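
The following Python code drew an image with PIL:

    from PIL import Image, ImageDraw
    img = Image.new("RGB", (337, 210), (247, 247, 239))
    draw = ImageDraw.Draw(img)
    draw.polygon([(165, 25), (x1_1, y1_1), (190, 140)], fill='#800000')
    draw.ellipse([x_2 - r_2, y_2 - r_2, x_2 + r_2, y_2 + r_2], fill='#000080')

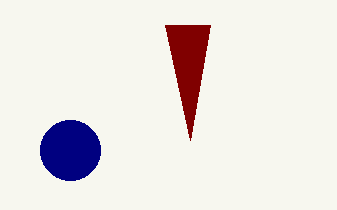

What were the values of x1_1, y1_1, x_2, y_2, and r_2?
x1_1 = 210, y1_1 = 25, x_2 = 70, y_2 = 150, r_2 = 30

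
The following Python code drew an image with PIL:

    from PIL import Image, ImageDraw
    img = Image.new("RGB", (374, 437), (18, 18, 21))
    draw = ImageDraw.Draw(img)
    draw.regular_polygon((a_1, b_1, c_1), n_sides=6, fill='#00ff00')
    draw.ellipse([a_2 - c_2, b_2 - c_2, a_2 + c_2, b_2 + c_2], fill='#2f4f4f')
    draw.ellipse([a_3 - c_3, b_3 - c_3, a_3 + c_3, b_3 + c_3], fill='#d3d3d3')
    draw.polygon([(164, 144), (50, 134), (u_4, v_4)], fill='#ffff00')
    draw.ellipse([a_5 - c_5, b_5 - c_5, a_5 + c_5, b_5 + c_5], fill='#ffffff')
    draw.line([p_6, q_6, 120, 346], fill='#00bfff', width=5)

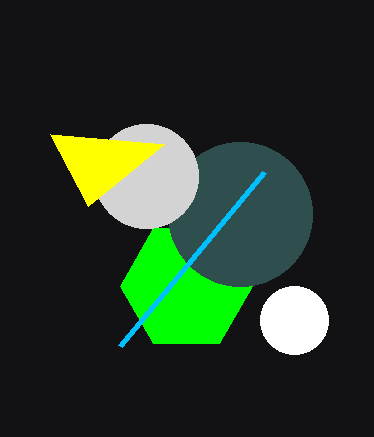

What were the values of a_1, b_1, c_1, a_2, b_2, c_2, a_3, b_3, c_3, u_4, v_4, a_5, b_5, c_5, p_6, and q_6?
a_1 = 186
b_1 = 286
c_1 = 66
a_2 = 240
b_2 = 214
c_2 = 72
a_3 = 146
b_3 = 176
c_3 = 52
u_4 = 88
v_4 = 206
a_5 = 294
b_5 = 320
c_5 = 34
p_6 = 264
q_6 = 172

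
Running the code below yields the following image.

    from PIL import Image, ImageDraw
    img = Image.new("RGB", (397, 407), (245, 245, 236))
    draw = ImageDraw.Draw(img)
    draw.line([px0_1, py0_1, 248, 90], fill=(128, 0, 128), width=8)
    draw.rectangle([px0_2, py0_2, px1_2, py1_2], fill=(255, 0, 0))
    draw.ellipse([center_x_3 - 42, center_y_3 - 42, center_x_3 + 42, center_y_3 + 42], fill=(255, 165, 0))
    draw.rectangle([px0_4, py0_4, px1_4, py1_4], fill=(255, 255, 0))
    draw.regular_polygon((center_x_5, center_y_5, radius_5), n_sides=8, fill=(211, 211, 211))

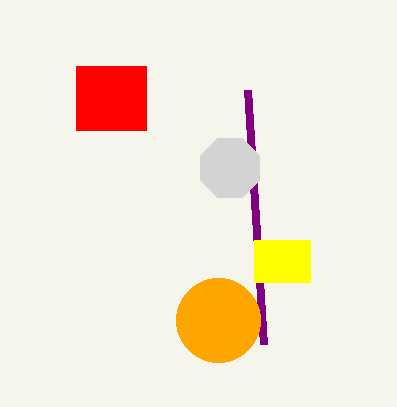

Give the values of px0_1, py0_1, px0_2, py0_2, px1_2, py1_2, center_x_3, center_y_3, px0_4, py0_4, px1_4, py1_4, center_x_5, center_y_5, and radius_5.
px0_1 = 264
py0_1 = 344
px0_2 = 76
py0_2 = 66
px1_2 = 146
py1_2 = 130
center_x_3 = 218
center_y_3 = 320
px0_4 = 254
py0_4 = 240
px1_4 = 310
py1_4 = 282
center_x_5 = 230
center_y_5 = 168
radius_5 = 32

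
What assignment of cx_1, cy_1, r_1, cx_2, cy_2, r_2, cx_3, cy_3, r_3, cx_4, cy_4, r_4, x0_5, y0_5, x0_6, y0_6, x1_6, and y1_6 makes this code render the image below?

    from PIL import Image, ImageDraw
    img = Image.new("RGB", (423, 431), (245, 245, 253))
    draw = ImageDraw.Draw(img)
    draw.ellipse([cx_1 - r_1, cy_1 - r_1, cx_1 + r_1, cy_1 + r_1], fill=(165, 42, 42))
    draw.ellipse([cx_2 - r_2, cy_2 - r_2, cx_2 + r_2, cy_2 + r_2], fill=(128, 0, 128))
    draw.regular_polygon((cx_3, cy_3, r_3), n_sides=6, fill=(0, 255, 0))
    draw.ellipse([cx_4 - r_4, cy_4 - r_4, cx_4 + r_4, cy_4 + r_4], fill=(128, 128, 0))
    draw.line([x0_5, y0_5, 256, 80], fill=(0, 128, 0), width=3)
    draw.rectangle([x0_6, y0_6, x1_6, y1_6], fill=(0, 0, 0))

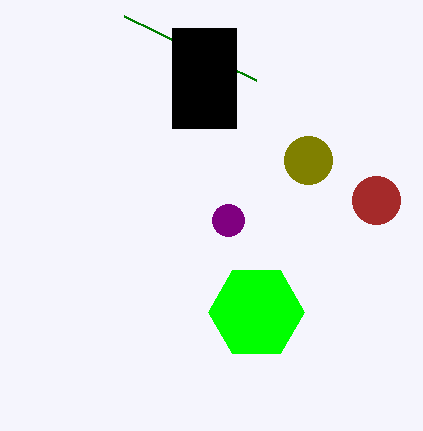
cx_1 = 376; cy_1 = 200; r_1 = 24; cx_2 = 228; cy_2 = 220; r_2 = 16; cx_3 = 256; cy_3 = 312; r_3 = 48; cx_4 = 308; cy_4 = 160; r_4 = 24; x0_5 = 124; y0_5 = 16; x0_6 = 172; y0_6 = 28; x1_6 = 236; y1_6 = 128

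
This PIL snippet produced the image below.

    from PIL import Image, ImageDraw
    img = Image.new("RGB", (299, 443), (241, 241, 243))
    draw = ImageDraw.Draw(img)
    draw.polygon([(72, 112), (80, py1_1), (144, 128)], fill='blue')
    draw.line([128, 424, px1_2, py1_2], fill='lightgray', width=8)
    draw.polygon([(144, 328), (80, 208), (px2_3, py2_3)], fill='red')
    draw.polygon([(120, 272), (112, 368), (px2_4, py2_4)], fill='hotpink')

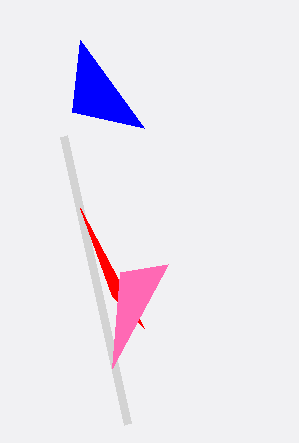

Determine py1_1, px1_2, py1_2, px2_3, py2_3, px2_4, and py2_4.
py1_1 = 40, px1_2 = 64, py1_2 = 136, px2_3 = 112, py2_3 = 296, px2_4 = 168, py2_4 = 264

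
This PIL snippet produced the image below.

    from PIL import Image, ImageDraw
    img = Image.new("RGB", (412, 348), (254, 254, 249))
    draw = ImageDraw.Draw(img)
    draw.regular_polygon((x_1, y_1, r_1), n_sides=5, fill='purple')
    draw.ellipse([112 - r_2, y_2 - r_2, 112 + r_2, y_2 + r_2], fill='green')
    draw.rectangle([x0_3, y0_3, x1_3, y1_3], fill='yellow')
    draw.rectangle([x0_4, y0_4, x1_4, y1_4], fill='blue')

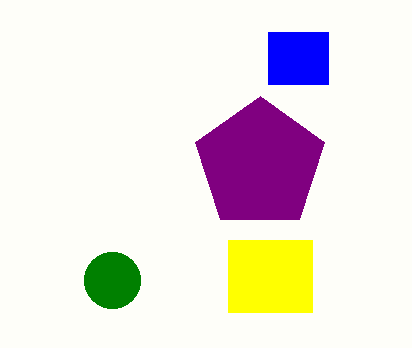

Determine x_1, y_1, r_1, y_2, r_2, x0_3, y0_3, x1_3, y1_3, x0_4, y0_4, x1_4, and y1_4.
x_1 = 260; y_1 = 164; r_1 = 68; y_2 = 280; r_2 = 28; x0_3 = 228; y0_3 = 240; x1_3 = 312; y1_3 = 312; x0_4 = 268; y0_4 = 32; x1_4 = 328; y1_4 = 84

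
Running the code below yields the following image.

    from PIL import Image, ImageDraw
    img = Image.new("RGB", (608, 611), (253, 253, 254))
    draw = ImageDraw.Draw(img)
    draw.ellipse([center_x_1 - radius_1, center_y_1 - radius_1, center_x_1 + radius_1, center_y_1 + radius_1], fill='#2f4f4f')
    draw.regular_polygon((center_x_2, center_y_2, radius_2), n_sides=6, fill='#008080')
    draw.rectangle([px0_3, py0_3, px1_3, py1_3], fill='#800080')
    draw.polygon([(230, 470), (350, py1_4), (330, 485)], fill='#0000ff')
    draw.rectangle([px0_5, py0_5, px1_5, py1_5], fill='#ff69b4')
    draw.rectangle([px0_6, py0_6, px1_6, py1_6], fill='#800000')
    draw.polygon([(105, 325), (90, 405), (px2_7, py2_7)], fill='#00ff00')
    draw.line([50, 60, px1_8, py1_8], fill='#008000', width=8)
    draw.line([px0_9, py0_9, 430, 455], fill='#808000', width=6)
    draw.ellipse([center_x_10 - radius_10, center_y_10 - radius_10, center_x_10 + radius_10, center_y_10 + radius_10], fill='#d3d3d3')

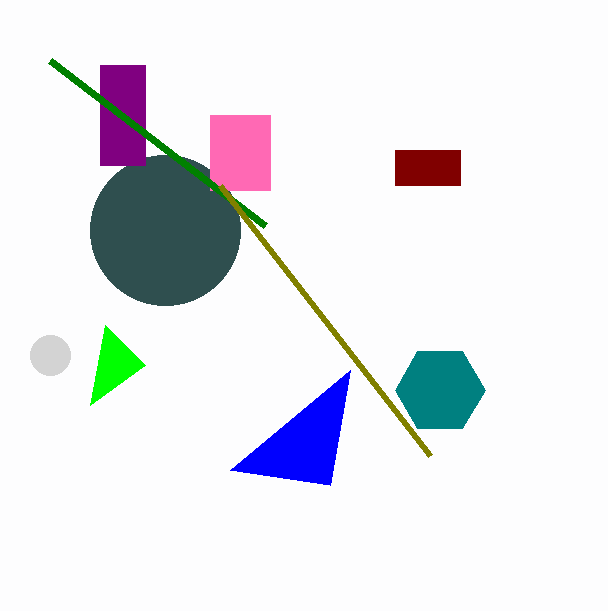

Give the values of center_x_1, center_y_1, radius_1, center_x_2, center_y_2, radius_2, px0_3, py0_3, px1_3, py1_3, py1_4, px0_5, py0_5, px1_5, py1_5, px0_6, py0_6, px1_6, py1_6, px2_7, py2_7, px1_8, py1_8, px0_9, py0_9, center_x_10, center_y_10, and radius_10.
center_x_1 = 165, center_y_1 = 230, radius_1 = 75, center_x_2 = 440, center_y_2 = 390, radius_2 = 45, px0_3 = 100, py0_3 = 65, px1_3 = 145, py1_3 = 165, py1_4 = 370, px0_5 = 210, py0_5 = 115, px1_5 = 270, py1_5 = 190, px0_6 = 395, py0_6 = 150, px1_6 = 460, py1_6 = 185, px2_7 = 145, py2_7 = 365, px1_8 = 265, py1_8 = 225, px0_9 = 220, py0_9 = 185, center_x_10 = 50, center_y_10 = 355, radius_10 = 20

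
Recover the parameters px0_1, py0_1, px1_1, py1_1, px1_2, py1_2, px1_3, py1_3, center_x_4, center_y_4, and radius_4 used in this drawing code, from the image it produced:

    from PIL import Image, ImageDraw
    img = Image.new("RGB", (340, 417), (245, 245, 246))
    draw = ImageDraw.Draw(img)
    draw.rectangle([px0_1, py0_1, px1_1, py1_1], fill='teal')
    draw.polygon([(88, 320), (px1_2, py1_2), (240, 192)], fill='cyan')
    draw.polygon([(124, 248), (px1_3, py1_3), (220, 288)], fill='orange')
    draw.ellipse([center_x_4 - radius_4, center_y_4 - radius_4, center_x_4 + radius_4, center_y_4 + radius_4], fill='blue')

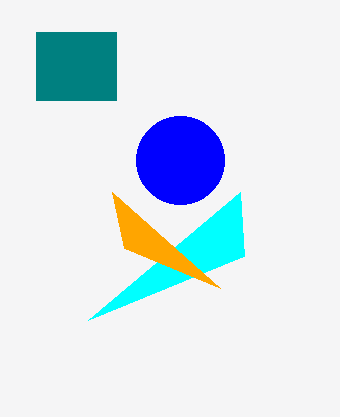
px0_1 = 36; py0_1 = 32; px1_1 = 116; py1_1 = 100; px1_2 = 244; py1_2 = 256; px1_3 = 112; py1_3 = 192; center_x_4 = 180; center_y_4 = 160; radius_4 = 44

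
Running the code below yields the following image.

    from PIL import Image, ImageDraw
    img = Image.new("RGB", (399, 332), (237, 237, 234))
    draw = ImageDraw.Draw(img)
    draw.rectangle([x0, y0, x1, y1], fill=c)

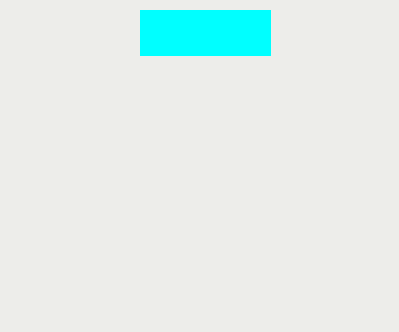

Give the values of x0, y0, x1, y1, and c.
x0 = 140; y0 = 10; x1 = 270; y1 = 55; c = 'cyan'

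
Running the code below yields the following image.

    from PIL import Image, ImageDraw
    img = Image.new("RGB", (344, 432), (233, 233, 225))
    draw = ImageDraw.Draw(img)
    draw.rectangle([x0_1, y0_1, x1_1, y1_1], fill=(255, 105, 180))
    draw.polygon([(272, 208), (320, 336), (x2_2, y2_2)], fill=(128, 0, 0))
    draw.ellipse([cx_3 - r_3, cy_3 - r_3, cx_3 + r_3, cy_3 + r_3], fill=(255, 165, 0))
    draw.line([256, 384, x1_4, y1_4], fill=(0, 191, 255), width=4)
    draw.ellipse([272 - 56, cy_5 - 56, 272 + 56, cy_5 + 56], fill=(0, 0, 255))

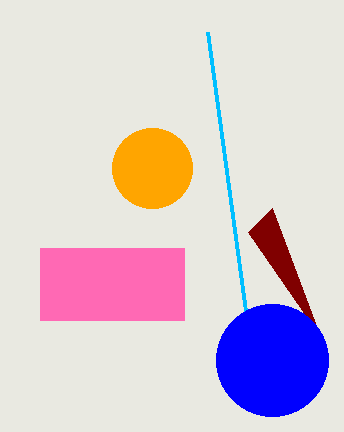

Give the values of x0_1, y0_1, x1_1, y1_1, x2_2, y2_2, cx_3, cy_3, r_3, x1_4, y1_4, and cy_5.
x0_1 = 40, y0_1 = 248, x1_1 = 184, y1_1 = 320, x2_2 = 248, y2_2 = 232, cx_3 = 152, cy_3 = 168, r_3 = 40, x1_4 = 208, y1_4 = 32, cy_5 = 360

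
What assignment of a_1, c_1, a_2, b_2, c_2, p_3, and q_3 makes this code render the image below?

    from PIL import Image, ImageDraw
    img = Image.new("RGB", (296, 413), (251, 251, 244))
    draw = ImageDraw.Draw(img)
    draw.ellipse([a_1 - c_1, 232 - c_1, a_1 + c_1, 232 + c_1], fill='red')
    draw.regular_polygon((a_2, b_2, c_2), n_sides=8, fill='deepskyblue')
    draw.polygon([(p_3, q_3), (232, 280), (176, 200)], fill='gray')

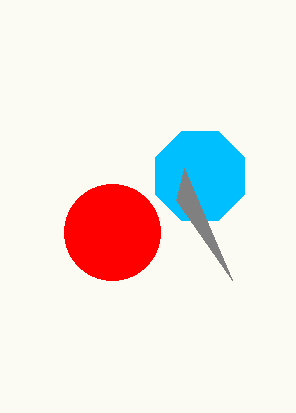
a_1 = 112, c_1 = 48, a_2 = 200, b_2 = 176, c_2 = 48, p_3 = 184, q_3 = 168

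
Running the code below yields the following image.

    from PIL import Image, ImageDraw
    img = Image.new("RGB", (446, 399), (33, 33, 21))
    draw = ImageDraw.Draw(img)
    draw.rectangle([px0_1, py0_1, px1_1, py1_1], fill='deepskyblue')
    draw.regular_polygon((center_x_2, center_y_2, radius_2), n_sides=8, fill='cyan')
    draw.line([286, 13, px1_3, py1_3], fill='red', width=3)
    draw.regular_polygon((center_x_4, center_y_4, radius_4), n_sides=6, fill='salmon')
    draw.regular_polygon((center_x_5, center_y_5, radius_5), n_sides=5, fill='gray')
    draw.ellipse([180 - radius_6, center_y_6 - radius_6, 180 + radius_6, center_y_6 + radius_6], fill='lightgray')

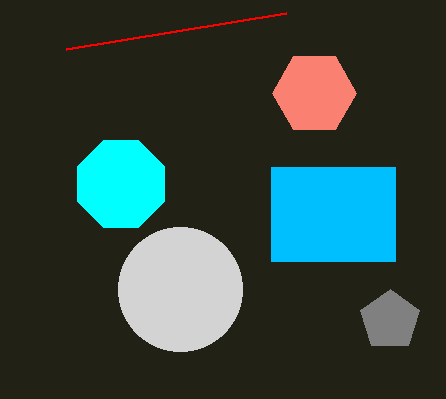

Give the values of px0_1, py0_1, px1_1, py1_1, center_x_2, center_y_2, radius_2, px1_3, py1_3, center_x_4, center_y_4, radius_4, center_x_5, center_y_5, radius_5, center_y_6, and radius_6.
px0_1 = 271; py0_1 = 167; px1_1 = 395; py1_1 = 261; center_x_2 = 121; center_y_2 = 184; radius_2 = 47; px1_3 = 66; py1_3 = 49; center_x_4 = 314; center_y_4 = 93; radius_4 = 42; center_x_5 = 390; center_y_5 = 320; radius_5 = 31; center_y_6 = 289; radius_6 = 62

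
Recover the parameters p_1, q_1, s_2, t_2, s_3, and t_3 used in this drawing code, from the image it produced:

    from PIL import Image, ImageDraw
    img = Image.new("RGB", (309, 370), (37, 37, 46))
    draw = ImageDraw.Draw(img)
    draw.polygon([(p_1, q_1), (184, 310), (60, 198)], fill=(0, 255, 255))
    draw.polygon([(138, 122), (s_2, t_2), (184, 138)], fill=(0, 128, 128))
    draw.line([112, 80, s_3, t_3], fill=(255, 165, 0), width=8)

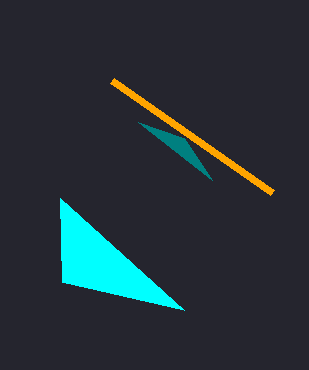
p_1 = 62
q_1 = 282
s_2 = 212
t_2 = 180
s_3 = 272
t_3 = 192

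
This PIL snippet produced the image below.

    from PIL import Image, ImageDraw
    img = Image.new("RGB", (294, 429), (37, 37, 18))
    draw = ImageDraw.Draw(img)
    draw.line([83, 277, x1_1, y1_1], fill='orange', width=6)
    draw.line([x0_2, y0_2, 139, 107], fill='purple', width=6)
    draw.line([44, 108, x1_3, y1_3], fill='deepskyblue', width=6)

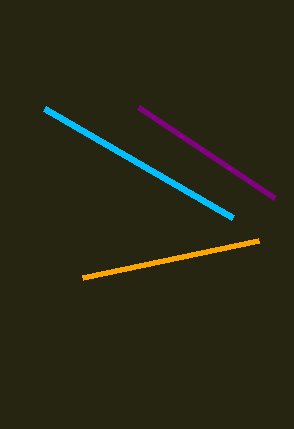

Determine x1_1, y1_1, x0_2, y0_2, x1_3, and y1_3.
x1_1 = 259, y1_1 = 240, x0_2 = 275, y0_2 = 198, x1_3 = 232, y1_3 = 217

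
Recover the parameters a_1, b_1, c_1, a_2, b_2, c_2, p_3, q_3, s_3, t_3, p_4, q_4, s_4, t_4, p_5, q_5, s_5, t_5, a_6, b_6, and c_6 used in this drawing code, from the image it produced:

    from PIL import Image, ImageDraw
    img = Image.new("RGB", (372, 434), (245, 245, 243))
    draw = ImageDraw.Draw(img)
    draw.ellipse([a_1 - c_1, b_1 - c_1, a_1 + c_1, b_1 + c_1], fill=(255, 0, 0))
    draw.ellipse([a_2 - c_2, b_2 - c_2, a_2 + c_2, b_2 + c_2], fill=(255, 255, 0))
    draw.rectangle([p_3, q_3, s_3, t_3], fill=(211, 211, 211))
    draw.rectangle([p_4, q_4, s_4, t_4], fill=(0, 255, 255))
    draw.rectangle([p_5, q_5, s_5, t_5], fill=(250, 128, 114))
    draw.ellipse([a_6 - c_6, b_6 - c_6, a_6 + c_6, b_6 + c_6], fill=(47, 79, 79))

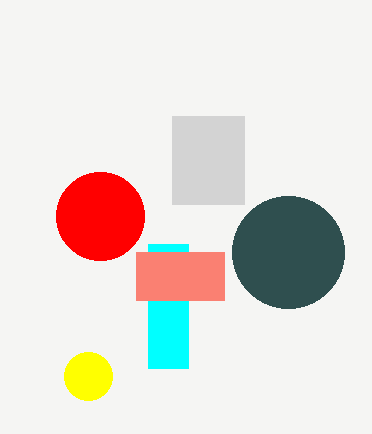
a_1 = 100
b_1 = 216
c_1 = 44
a_2 = 88
b_2 = 376
c_2 = 24
p_3 = 172
q_3 = 116
s_3 = 244
t_3 = 204
p_4 = 148
q_4 = 244
s_4 = 188
t_4 = 368
p_5 = 136
q_5 = 252
s_5 = 224
t_5 = 300
a_6 = 288
b_6 = 252
c_6 = 56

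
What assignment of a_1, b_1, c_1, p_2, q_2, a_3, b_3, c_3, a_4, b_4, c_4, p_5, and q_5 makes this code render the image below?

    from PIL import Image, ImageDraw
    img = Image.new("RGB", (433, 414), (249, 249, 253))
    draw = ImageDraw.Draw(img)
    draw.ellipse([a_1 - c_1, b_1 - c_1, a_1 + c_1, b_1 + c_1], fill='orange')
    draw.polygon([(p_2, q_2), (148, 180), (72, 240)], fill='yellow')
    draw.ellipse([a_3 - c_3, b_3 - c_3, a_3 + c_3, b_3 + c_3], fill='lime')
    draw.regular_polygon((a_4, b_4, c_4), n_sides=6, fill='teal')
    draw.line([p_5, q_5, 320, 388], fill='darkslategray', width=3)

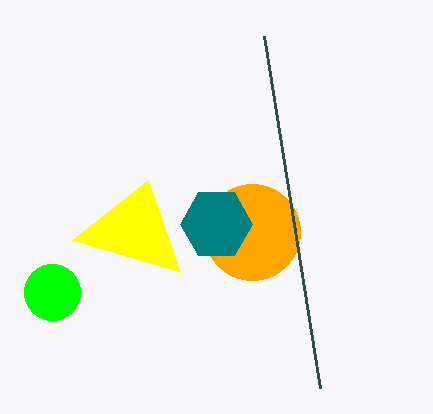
a_1 = 252, b_1 = 232, c_1 = 48, p_2 = 180, q_2 = 272, a_3 = 52, b_3 = 292, c_3 = 28, a_4 = 216, b_4 = 224, c_4 = 36, p_5 = 264, q_5 = 36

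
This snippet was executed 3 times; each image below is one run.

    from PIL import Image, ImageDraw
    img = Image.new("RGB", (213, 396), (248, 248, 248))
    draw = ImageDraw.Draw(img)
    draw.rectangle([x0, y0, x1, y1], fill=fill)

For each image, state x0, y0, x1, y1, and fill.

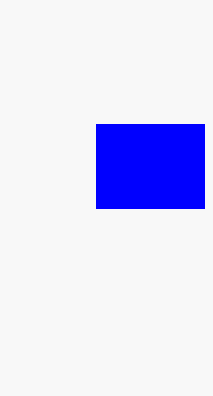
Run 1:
x0 = 96; y0 = 124; x1 = 204; y1 = 208; fill = 'blue'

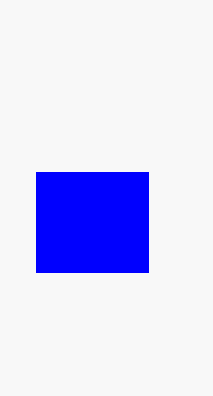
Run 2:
x0 = 36; y0 = 172; x1 = 148; y1 = 272; fill = 'blue'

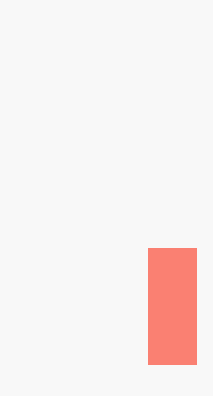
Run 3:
x0 = 148, y0 = 248, x1 = 196, y1 = 364, fill = 'salmon'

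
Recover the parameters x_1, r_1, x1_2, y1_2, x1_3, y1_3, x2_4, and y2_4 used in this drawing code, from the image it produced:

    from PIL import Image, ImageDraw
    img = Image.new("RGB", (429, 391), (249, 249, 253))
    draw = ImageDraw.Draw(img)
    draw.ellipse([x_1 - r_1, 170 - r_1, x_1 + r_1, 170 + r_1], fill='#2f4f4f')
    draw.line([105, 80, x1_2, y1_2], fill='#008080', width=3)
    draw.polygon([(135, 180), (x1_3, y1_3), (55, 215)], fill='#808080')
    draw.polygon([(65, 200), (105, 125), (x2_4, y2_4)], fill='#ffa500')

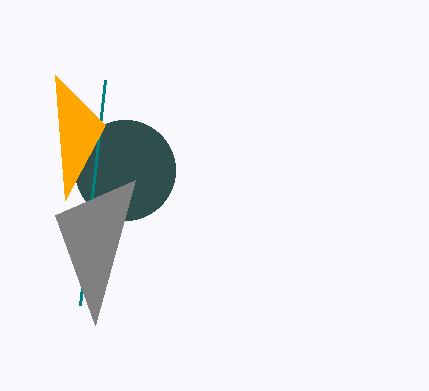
x_1 = 125, r_1 = 50, x1_2 = 80, y1_2 = 305, x1_3 = 95, y1_3 = 325, x2_4 = 55, y2_4 = 75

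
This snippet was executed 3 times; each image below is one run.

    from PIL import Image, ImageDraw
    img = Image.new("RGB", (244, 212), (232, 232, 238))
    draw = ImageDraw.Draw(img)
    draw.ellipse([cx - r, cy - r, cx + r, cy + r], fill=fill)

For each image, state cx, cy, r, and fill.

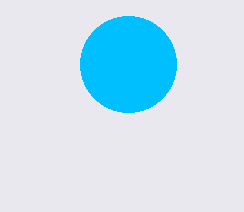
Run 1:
cx = 128
cy = 64
r = 48
fill = 'deepskyblue'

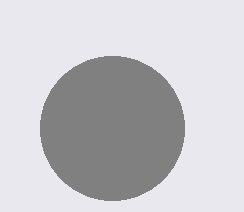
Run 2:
cx = 112
cy = 128
r = 72
fill = 'gray'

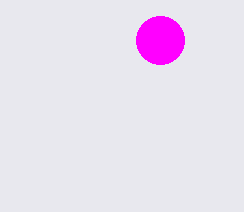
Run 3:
cx = 160; cy = 40; r = 24; fill = 'magenta'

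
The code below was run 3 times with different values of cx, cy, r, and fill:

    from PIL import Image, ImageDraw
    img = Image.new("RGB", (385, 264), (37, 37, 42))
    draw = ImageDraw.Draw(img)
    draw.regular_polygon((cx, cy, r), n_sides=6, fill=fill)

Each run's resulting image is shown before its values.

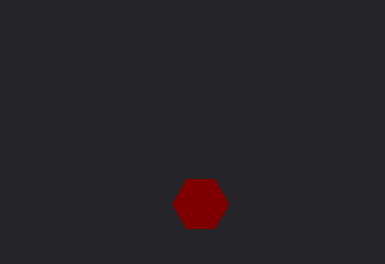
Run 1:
cx = 200
cy = 204
r = 28
fill = 'maroon'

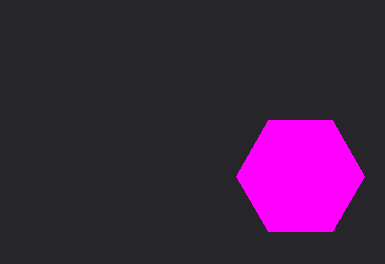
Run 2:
cx = 300, cy = 176, r = 64, fill = 'magenta'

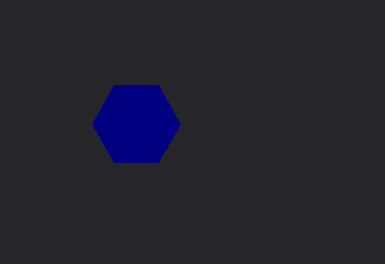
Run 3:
cx = 136, cy = 124, r = 44, fill = 'navy'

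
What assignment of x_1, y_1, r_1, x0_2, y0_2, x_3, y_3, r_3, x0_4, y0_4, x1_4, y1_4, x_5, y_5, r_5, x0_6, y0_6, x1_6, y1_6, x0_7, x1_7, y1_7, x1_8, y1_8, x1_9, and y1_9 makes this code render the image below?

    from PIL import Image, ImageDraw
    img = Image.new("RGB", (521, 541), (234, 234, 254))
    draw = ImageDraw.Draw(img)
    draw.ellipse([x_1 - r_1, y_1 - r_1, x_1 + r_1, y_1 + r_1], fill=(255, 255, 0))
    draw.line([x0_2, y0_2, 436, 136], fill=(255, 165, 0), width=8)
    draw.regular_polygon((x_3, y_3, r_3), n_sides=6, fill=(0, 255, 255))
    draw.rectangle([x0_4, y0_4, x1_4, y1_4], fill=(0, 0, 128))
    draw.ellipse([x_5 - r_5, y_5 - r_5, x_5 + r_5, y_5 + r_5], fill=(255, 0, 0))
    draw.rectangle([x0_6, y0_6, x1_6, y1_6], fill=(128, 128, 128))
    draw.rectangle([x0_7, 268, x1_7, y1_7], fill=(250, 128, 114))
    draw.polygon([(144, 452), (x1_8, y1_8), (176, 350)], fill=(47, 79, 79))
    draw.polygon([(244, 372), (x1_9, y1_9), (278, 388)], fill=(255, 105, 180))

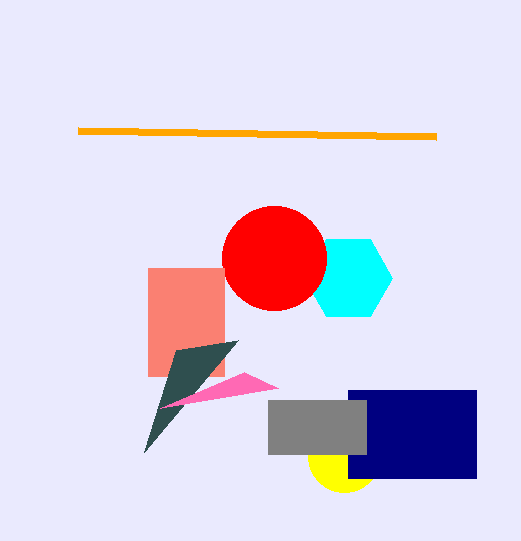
x_1 = 344, y_1 = 456, r_1 = 36, x0_2 = 78, y0_2 = 130, x_3 = 348, y_3 = 278, r_3 = 44, x0_4 = 348, y0_4 = 390, x1_4 = 476, y1_4 = 478, x_5 = 274, y_5 = 258, r_5 = 52, x0_6 = 268, y0_6 = 400, x1_6 = 366, y1_6 = 454, x0_7 = 148, x1_7 = 224, y1_7 = 376, x1_8 = 238, y1_8 = 340, x1_9 = 160, y1_9 = 408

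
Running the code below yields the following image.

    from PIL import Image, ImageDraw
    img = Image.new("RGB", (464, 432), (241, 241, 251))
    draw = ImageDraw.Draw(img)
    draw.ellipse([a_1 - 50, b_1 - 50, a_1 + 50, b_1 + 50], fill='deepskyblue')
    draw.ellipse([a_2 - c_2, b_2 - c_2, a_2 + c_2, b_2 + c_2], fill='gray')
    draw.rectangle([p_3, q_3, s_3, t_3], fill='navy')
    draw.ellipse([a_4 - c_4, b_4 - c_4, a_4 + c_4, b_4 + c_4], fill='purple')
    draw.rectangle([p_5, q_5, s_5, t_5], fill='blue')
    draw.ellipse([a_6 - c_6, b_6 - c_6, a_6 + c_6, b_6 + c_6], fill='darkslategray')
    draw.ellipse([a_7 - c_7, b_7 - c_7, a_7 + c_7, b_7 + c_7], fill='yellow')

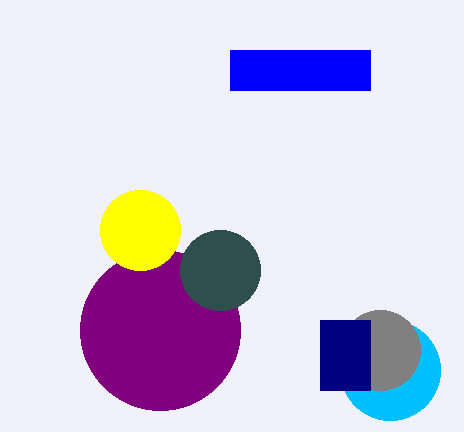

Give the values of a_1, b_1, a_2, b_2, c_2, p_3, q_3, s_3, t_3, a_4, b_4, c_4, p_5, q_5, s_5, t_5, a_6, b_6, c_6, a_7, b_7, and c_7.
a_1 = 390; b_1 = 370; a_2 = 380; b_2 = 350; c_2 = 40; p_3 = 320; q_3 = 320; s_3 = 370; t_3 = 390; a_4 = 160; b_4 = 330; c_4 = 80; p_5 = 230; q_5 = 50; s_5 = 370; t_5 = 90; a_6 = 220; b_6 = 270; c_6 = 40; a_7 = 140; b_7 = 230; c_7 = 40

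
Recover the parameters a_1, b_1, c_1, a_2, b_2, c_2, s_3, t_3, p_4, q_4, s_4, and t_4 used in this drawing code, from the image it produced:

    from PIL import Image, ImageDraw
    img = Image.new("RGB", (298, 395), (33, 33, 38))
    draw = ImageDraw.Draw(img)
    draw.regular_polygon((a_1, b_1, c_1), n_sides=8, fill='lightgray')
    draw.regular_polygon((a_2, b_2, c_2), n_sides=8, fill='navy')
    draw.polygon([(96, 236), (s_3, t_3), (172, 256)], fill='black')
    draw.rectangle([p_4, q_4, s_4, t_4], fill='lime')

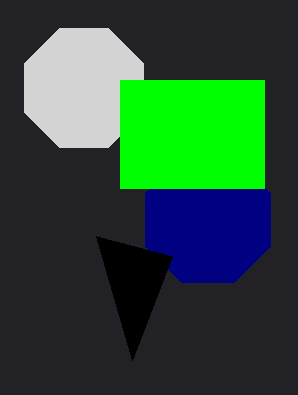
a_1 = 84, b_1 = 88, c_1 = 64, a_2 = 208, b_2 = 220, c_2 = 68, s_3 = 132, t_3 = 360, p_4 = 120, q_4 = 80, s_4 = 264, t_4 = 188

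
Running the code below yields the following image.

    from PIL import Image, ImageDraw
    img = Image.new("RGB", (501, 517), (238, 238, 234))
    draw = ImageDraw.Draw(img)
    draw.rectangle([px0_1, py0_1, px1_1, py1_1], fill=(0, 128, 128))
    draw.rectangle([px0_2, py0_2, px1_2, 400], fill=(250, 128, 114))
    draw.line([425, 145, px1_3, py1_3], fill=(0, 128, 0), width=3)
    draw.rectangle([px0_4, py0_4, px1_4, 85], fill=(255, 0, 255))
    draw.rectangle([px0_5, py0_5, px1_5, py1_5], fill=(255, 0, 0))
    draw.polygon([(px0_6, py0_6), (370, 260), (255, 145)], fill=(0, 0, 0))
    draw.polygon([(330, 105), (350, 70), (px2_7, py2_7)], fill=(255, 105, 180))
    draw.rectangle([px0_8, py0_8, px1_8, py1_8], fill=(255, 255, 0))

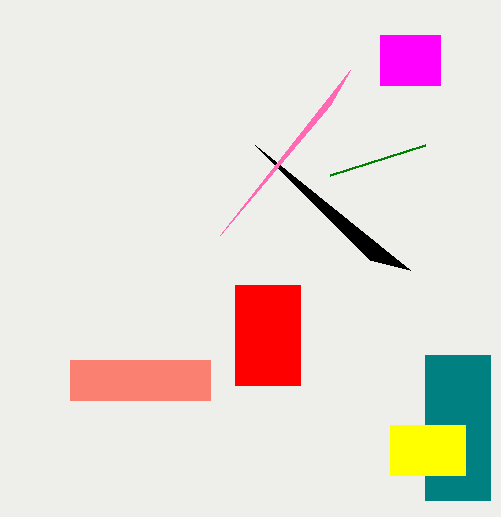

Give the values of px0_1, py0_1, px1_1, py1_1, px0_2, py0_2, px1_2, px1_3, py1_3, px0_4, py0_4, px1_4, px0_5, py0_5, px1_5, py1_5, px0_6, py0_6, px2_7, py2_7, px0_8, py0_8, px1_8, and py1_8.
px0_1 = 425, py0_1 = 355, px1_1 = 490, py1_1 = 500, px0_2 = 70, py0_2 = 360, px1_2 = 210, px1_3 = 330, py1_3 = 175, px0_4 = 380, py0_4 = 35, px1_4 = 440, px0_5 = 235, py0_5 = 285, px1_5 = 300, py1_5 = 385, px0_6 = 410, py0_6 = 270, px2_7 = 220, py2_7 = 235, px0_8 = 390, py0_8 = 425, px1_8 = 465, py1_8 = 475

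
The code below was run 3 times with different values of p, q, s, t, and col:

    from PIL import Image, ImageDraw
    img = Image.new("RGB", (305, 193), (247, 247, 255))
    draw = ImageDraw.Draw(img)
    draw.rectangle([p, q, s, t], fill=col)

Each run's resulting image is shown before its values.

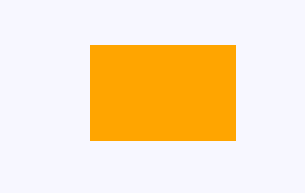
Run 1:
p = 90
q = 45
s = 235
t = 140
col = 'orange'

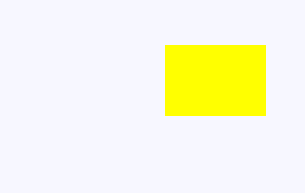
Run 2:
p = 165; q = 45; s = 265; t = 115; col = 'yellow'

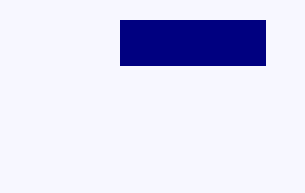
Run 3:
p = 120
q = 20
s = 265
t = 65
col = 'navy'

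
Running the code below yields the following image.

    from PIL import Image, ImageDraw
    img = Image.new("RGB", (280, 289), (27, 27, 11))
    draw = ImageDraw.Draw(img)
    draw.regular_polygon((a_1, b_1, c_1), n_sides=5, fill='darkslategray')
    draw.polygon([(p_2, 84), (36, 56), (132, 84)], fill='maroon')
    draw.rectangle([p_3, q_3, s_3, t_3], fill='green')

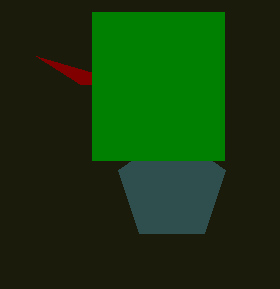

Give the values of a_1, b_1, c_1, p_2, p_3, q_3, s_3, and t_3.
a_1 = 172; b_1 = 188; c_1 = 56; p_2 = 80; p_3 = 92; q_3 = 12; s_3 = 224; t_3 = 160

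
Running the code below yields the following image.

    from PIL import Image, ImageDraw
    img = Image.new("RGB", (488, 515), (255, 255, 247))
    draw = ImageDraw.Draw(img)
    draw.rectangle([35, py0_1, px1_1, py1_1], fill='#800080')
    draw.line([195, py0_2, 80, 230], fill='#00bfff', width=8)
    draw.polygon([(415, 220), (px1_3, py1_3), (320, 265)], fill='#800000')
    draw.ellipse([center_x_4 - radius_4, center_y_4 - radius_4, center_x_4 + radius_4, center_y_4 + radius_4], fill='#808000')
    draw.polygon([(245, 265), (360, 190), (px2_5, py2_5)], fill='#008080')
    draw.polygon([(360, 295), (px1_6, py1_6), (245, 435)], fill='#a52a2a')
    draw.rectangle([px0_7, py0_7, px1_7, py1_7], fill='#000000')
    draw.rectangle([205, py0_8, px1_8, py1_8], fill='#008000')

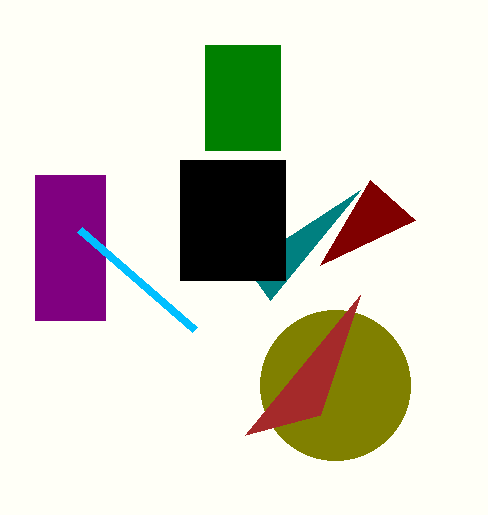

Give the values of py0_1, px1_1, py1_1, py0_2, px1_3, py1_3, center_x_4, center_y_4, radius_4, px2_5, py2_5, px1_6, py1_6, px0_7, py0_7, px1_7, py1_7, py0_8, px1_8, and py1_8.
py0_1 = 175; px1_1 = 105; py1_1 = 320; py0_2 = 330; px1_3 = 370; py1_3 = 180; center_x_4 = 335; center_y_4 = 385; radius_4 = 75; px2_5 = 270; py2_5 = 300; px1_6 = 320; py1_6 = 415; px0_7 = 180; py0_7 = 160; px1_7 = 285; py1_7 = 280; py0_8 = 45; px1_8 = 280; py1_8 = 150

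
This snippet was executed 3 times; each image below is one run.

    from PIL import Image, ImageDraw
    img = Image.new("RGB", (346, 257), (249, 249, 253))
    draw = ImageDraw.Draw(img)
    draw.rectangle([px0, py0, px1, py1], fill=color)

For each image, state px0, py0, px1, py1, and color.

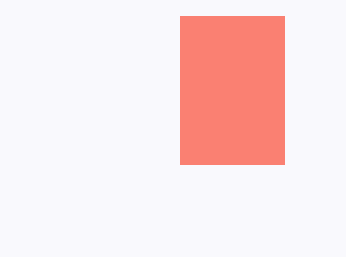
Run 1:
px0 = 180; py0 = 16; px1 = 284; py1 = 164; color = 'salmon'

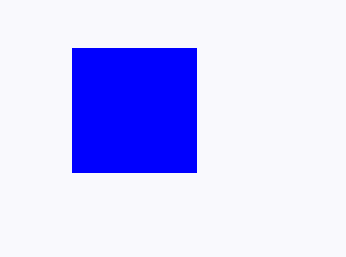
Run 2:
px0 = 72; py0 = 48; px1 = 196; py1 = 172; color = 'blue'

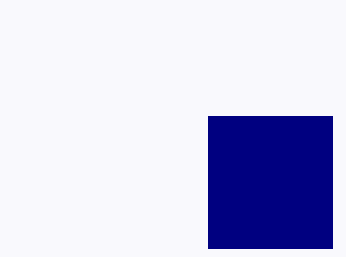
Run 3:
px0 = 208
py0 = 116
px1 = 332
py1 = 248
color = 'navy'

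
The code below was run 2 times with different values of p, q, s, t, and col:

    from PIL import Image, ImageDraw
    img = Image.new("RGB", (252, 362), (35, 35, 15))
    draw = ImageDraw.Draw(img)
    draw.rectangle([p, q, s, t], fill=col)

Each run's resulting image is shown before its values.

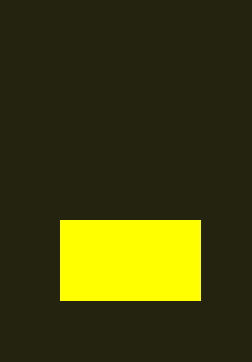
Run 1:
p = 60, q = 220, s = 200, t = 300, col = 'yellow'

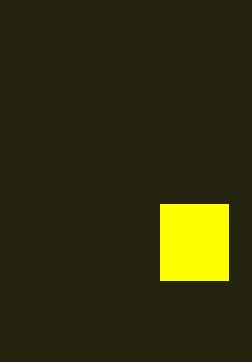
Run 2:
p = 160, q = 204, s = 228, t = 280, col = 'yellow'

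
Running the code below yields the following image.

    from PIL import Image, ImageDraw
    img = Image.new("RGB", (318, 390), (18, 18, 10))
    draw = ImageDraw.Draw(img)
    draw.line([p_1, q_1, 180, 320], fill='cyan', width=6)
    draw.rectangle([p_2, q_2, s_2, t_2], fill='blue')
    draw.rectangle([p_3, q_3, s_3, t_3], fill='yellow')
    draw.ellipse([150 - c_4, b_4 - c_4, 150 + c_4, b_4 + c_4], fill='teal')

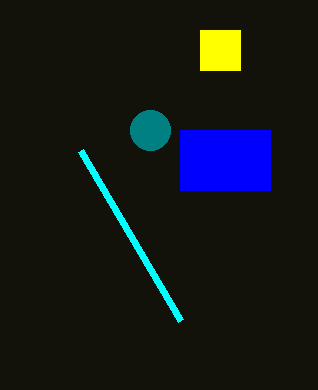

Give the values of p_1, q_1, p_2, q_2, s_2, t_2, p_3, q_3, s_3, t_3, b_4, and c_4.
p_1 = 80; q_1 = 150; p_2 = 180; q_2 = 130; s_2 = 270; t_2 = 190; p_3 = 200; q_3 = 30; s_3 = 240; t_3 = 70; b_4 = 130; c_4 = 20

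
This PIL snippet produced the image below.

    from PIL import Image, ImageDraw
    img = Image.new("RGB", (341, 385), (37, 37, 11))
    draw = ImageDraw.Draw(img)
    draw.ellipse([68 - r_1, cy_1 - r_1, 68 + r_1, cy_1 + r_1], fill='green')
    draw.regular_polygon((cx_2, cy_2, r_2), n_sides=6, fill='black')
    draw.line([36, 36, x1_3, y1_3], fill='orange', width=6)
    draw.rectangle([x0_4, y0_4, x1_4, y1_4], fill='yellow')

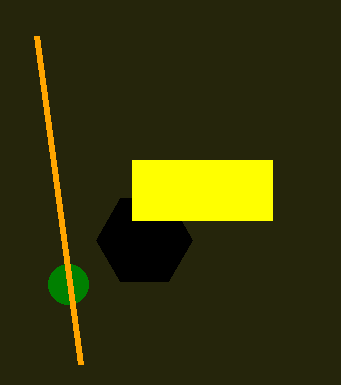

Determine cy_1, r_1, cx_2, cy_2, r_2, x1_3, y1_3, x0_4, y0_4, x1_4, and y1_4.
cy_1 = 284, r_1 = 20, cx_2 = 144, cy_2 = 240, r_2 = 48, x1_3 = 80, y1_3 = 364, x0_4 = 132, y0_4 = 160, x1_4 = 272, y1_4 = 220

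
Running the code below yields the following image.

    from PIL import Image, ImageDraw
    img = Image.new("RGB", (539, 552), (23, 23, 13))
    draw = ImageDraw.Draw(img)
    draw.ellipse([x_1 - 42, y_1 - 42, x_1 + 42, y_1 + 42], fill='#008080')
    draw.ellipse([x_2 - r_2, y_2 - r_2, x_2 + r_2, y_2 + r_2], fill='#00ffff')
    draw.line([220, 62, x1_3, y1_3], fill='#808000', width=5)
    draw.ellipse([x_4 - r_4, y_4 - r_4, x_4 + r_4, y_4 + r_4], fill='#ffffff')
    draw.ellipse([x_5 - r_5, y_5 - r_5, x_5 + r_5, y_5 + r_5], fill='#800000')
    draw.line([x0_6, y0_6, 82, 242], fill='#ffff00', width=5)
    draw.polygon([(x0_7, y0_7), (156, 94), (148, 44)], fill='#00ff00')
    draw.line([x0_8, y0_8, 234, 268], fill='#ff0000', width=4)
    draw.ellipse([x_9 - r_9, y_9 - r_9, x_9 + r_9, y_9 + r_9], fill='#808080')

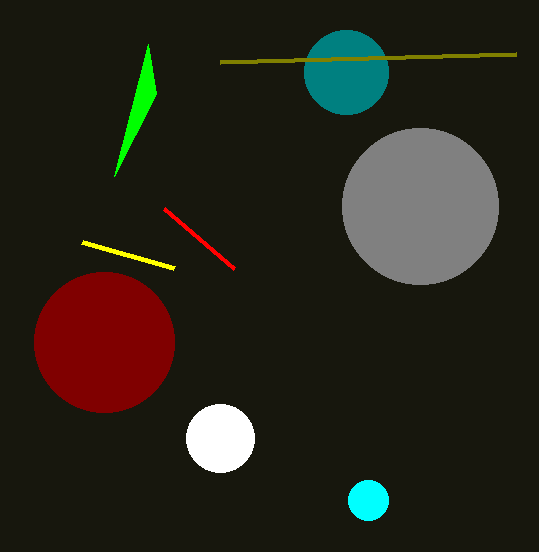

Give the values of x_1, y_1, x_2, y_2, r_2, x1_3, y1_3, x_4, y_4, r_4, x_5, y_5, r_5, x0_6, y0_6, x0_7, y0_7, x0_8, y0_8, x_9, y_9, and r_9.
x_1 = 346, y_1 = 72, x_2 = 368, y_2 = 500, r_2 = 20, x1_3 = 516, y1_3 = 54, x_4 = 220, y_4 = 438, r_4 = 34, x_5 = 104, y_5 = 342, r_5 = 70, x0_6 = 174, y0_6 = 268, x0_7 = 114, y0_7 = 176, x0_8 = 164, y0_8 = 208, x_9 = 420, y_9 = 206, r_9 = 78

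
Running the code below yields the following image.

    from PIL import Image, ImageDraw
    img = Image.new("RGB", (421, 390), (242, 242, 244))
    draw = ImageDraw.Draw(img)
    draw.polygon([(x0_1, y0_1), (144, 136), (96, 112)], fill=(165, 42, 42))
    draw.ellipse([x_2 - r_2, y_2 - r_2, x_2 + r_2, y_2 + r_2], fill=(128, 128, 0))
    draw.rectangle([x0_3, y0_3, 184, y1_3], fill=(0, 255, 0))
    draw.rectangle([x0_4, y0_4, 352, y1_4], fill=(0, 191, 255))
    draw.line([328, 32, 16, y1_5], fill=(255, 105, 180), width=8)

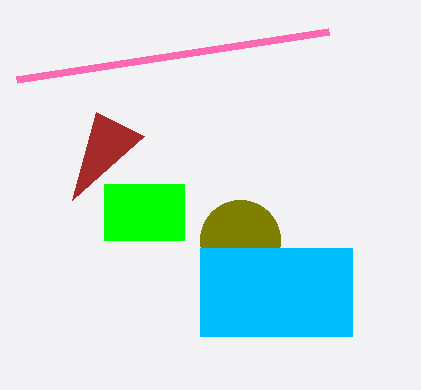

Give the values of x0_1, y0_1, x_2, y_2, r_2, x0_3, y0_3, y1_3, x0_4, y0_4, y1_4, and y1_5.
x0_1 = 72
y0_1 = 200
x_2 = 240
y_2 = 240
r_2 = 40
x0_3 = 104
y0_3 = 184
y1_3 = 240
x0_4 = 200
y0_4 = 248
y1_4 = 336
y1_5 = 80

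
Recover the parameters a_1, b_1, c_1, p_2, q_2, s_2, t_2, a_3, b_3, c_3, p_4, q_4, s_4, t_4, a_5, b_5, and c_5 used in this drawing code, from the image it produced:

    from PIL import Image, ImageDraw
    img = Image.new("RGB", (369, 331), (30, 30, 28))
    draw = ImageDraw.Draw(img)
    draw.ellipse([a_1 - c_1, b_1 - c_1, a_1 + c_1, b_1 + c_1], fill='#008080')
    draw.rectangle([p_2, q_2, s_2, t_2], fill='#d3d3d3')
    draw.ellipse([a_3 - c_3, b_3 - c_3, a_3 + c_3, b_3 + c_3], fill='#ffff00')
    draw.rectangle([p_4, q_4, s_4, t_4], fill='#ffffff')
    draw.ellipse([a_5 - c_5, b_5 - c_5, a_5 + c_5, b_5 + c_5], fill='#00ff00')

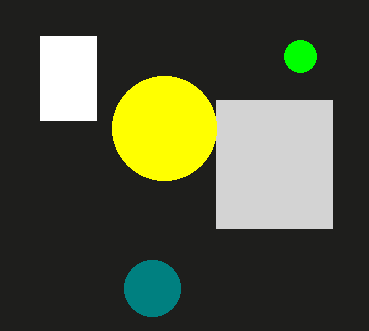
a_1 = 152
b_1 = 288
c_1 = 28
p_2 = 216
q_2 = 100
s_2 = 332
t_2 = 228
a_3 = 164
b_3 = 128
c_3 = 52
p_4 = 40
q_4 = 36
s_4 = 96
t_4 = 120
a_5 = 300
b_5 = 56
c_5 = 16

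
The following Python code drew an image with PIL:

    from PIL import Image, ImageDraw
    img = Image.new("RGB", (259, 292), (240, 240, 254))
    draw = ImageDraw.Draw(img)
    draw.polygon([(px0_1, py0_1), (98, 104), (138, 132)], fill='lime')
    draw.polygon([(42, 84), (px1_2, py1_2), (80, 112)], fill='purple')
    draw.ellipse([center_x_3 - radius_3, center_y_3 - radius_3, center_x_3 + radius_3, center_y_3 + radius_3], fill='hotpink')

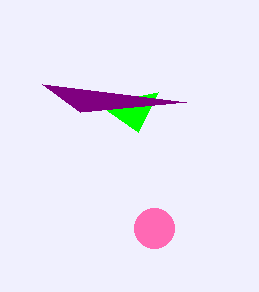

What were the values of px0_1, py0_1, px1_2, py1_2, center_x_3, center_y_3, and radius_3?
px0_1 = 158, py0_1 = 92, px1_2 = 186, py1_2 = 102, center_x_3 = 154, center_y_3 = 228, radius_3 = 20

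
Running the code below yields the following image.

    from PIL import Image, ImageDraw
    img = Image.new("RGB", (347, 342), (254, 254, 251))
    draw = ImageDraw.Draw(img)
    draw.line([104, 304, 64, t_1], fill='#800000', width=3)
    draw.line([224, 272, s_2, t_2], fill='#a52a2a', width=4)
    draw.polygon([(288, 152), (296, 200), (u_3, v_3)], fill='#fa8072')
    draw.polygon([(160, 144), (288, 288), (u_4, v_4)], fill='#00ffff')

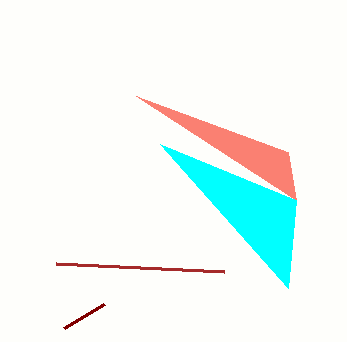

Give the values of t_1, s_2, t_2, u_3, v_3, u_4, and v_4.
t_1 = 328
s_2 = 56
t_2 = 264
u_3 = 136
v_3 = 96
u_4 = 296
v_4 = 200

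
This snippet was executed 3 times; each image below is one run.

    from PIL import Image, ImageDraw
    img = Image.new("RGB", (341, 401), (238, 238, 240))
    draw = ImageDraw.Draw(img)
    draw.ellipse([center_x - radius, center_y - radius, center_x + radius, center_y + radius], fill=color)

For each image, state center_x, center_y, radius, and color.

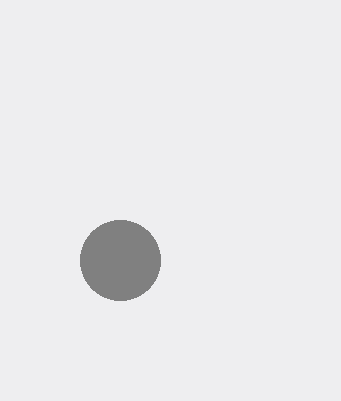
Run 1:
center_x = 120; center_y = 260; radius = 40; color = 'gray'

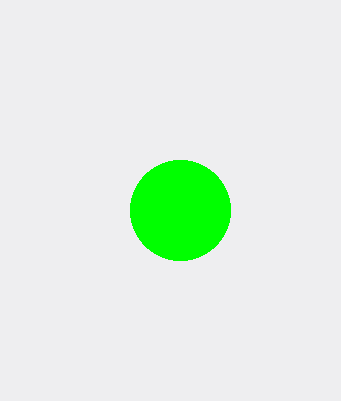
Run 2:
center_x = 180, center_y = 210, radius = 50, color = 'lime'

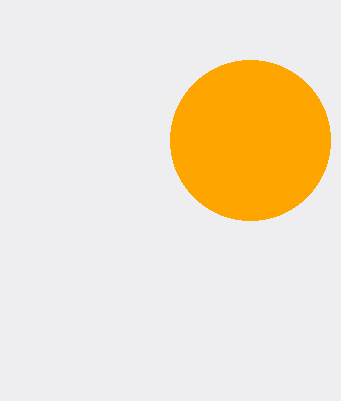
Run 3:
center_x = 250, center_y = 140, radius = 80, color = 'orange'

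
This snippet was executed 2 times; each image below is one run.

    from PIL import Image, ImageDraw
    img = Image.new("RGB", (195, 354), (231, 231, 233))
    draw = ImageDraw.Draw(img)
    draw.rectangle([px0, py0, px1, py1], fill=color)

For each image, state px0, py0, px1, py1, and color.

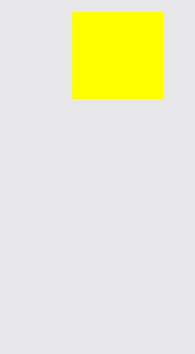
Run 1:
px0 = 72
py0 = 12
px1 = 162
py1 = 98
color = 'yellow'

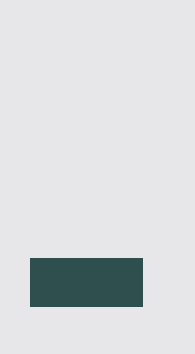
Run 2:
px0 = 30
py0 = 258
px1 = 142
py1 = 306
color = 'darkslategray'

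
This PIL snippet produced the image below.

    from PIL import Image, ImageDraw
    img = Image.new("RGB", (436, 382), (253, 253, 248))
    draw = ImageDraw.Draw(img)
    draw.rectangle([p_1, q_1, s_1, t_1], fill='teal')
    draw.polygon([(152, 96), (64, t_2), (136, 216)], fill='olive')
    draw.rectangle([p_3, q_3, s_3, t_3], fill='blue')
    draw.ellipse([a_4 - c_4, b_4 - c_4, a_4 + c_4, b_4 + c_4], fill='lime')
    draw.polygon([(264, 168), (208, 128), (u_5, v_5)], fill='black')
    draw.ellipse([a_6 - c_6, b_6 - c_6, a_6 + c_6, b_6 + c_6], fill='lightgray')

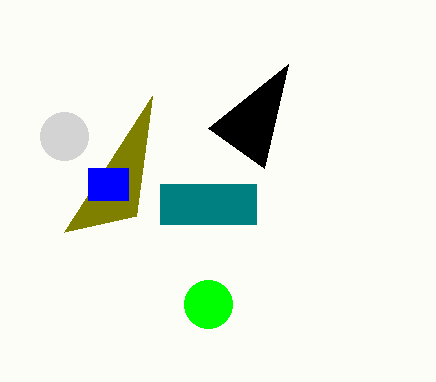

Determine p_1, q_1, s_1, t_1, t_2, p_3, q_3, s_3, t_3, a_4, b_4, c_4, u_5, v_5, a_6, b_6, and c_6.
p_1 = 160
q_1 = 184
s_1 = 256
t_1 = 224
t_2 = 232
p_3 = 88
q_3 = 168
s_3 = 128
t_3 = 200
a_4 = 208
b_4 = 304
c_4 = 24
u_5 = 288
v_5 = 64
a_6 = 64
b_6 = 136
c_6 = 24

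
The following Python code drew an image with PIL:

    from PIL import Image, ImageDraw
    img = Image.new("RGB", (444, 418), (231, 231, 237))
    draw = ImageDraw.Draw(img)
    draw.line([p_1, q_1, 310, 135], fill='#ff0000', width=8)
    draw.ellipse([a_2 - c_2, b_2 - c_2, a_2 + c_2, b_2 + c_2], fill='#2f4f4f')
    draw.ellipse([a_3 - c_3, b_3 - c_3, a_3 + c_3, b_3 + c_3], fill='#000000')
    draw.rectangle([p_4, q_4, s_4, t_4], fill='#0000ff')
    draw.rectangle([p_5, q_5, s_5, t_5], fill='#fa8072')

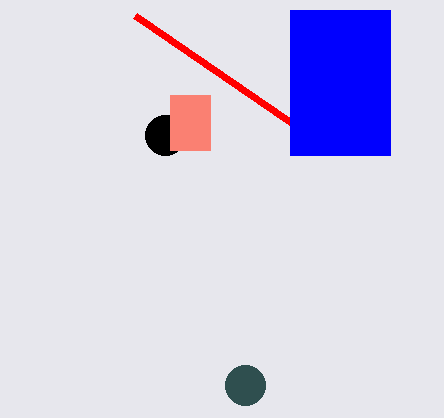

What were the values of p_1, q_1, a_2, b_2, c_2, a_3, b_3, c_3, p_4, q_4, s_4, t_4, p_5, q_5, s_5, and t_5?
p_1 = 135
q_1 = 15
a_2 = 245
b_2 = 385
c_2 = 20
a_3 = 165
b_3 = 135
c_3 = 20
p_4 = 290
q_4 = 10
s_4 = 390
t_4 = 155
p_5 = 170
q_5 = 95
s_5 = 210
t_5 = 150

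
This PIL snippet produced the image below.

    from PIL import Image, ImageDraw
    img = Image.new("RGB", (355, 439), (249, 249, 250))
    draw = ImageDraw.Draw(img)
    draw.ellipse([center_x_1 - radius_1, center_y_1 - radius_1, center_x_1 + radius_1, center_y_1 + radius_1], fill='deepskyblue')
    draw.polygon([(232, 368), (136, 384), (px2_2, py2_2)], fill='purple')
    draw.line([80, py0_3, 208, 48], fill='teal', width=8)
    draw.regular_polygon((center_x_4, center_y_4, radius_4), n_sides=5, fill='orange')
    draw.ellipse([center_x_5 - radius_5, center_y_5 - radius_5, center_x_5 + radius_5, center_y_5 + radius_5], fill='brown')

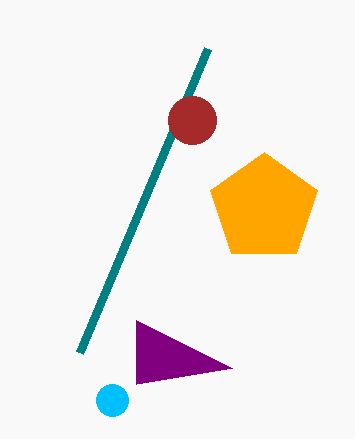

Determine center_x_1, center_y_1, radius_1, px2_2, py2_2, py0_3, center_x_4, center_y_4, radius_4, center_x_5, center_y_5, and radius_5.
center_x_1 = 112; center_y_1 = 400; radius_1 = 16; px2_2 = 136; py2_2 = 320; py0_3 = 352; center_x_4 = 264; center_y_4 = 208; radius_4 = 56; center_x_5 = 192; center_y_5 = 120; radius_5 = 24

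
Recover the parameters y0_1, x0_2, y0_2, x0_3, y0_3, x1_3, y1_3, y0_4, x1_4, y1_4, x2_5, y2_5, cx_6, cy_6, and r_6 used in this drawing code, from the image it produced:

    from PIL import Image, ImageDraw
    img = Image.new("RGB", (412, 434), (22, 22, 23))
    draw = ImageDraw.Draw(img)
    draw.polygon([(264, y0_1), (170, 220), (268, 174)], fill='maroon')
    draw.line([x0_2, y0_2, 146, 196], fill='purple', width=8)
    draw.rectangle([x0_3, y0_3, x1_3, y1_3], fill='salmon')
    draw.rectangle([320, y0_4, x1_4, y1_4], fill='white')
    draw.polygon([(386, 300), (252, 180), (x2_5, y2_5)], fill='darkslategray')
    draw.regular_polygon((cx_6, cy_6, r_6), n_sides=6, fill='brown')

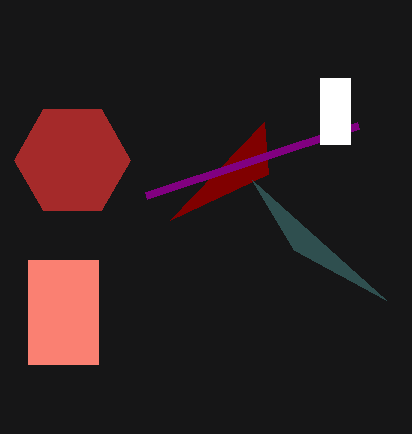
y0_1 = 122; x0_2 = 358; y0_2 = 126; x0_3 = 28; y0_3 = 260; x1_3 = 98; y1_3 = 364; y0_4 = 78; x1_4 = 350; y1_4 = 144; x2_5 = 294; y2_5 = 250; cx_6 = 72; cy_6 = 160; r_6 = 58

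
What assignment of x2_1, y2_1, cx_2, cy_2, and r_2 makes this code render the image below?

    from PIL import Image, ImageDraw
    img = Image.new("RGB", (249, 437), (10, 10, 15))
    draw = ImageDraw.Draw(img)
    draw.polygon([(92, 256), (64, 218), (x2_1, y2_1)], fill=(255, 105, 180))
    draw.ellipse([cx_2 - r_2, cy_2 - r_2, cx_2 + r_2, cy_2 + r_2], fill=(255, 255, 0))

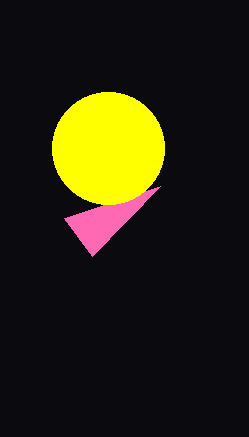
x2_1 = 160, y2_1 = 186, cx_2 = 108, cy_2 = 148, r_2 = 56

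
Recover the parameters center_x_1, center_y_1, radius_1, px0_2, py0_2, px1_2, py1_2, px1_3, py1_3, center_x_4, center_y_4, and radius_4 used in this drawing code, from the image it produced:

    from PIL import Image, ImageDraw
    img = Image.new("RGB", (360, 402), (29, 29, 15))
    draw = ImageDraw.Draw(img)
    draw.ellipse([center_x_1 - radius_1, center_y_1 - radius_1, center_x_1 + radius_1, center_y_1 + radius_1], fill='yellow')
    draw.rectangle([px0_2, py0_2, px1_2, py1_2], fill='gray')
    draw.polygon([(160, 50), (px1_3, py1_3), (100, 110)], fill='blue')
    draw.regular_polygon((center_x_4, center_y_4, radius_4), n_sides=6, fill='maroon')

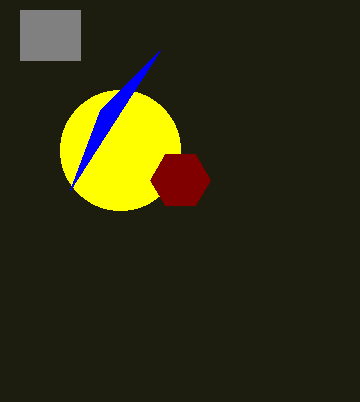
center_x_1 = 120, center_y_1 = 150, radius_1 = 60, px0_2 = 20, py0_2 = 10, px1_2 = 80, py1_2 = 60, px1_3 = 70, py1_3 = 190, center_x_4 = 180, center_y_4 = 180, radius_4 = 30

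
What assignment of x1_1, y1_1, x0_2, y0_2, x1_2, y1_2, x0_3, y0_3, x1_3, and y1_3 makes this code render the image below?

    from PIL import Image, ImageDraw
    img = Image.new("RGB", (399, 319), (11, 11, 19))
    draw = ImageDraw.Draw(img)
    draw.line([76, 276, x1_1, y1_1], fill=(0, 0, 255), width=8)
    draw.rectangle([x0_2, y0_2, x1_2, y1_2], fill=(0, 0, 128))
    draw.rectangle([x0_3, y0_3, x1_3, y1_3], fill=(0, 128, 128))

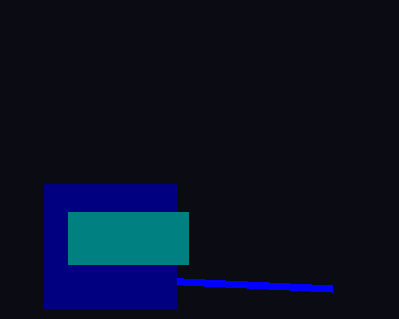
x1_1 = 332, y1_1 = 288, x0_2 = 44, y0_2 = 184, x1_2 = 176, y1_2 = 308, x0_3 = 68, y0_3 = 212, x1_3 = 188, y1_3 = 264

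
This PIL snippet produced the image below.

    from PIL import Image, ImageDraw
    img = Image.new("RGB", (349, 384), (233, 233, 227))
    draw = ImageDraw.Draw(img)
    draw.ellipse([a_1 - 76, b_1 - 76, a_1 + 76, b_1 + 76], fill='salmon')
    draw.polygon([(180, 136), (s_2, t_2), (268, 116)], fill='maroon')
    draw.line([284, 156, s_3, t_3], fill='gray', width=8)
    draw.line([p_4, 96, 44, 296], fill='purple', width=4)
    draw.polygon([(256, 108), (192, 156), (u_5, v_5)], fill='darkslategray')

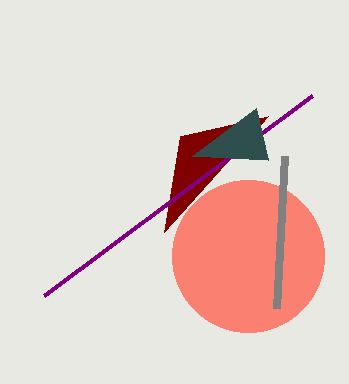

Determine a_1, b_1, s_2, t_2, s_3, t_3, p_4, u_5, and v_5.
a_1 = 248, b_1 = 256, s_2 = 164, t_2 = 232, s_3 = 276, t_3 = 308, p_4 = 312, u_5 = 268, v_5 = 160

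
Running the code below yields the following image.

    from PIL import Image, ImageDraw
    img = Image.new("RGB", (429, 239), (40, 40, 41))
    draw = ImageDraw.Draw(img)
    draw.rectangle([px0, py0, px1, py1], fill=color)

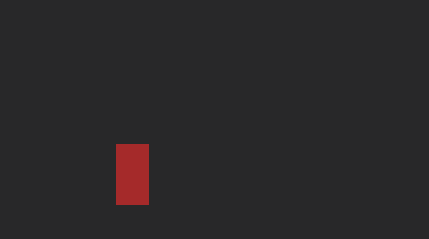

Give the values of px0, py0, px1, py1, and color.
px0 = 116
py0 = 144
px1 = 148
py1 = 204
color = 'brown'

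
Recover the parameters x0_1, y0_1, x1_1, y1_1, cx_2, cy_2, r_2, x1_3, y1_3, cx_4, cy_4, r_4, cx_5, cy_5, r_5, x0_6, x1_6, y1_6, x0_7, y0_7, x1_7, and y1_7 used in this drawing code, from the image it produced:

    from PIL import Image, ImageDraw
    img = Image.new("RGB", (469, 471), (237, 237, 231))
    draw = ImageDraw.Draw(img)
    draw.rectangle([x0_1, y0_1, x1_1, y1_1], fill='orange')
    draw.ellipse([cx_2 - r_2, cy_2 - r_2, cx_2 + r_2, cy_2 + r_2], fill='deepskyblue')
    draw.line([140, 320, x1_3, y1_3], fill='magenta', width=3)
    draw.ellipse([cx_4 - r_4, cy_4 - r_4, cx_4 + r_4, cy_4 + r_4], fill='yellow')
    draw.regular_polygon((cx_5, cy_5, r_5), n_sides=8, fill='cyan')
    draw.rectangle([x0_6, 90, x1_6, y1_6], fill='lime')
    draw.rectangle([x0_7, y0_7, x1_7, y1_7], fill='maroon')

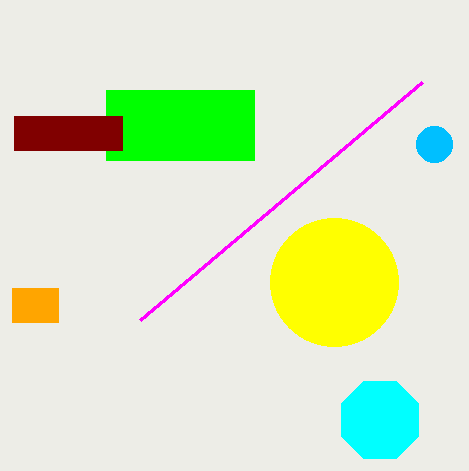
x0_1 = 12; y0_1 = 288; x1_1 = 58; y1_1 = 322; cx_2 = 434; cy_2 = 144; r_2 = 18; x1_3 = 422; y1_3 = 82; cx_4 = 334; cy_4 = 282; r_4 = 64; cx_5 = 380; cy_5 = 420; r_5 = 42; x0_6 = 106; x1_6 = 254; y1_6 = 160; x0_7 = 14; y0_7 = 116; x1_7 = 122; y1_7 = 150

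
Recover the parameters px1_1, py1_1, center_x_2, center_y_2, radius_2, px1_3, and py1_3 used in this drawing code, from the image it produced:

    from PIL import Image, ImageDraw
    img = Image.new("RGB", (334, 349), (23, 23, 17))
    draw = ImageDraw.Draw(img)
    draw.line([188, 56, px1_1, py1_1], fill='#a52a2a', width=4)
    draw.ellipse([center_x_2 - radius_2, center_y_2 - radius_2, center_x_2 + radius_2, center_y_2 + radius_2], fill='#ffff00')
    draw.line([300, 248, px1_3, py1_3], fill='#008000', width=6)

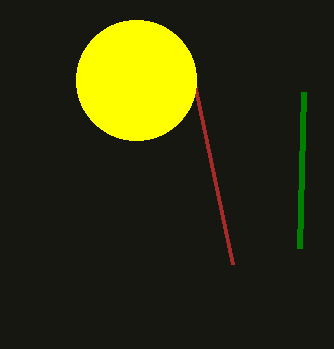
px1_1 = 232
py1_1 = 264
center_x_2 = 136
center_y_2 = 80
radius_2 = 60
px1_3 = 304
py1_3 = 92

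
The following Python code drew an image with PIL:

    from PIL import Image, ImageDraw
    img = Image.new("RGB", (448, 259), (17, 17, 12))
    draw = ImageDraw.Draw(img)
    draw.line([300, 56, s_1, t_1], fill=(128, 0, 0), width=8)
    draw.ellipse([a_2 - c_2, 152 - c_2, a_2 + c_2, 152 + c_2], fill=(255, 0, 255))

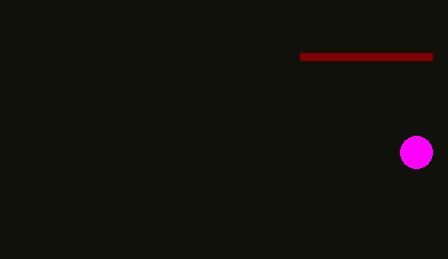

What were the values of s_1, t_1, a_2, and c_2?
s_1 = 432, t_1 = 56, a_2 = 416, c_2 = 16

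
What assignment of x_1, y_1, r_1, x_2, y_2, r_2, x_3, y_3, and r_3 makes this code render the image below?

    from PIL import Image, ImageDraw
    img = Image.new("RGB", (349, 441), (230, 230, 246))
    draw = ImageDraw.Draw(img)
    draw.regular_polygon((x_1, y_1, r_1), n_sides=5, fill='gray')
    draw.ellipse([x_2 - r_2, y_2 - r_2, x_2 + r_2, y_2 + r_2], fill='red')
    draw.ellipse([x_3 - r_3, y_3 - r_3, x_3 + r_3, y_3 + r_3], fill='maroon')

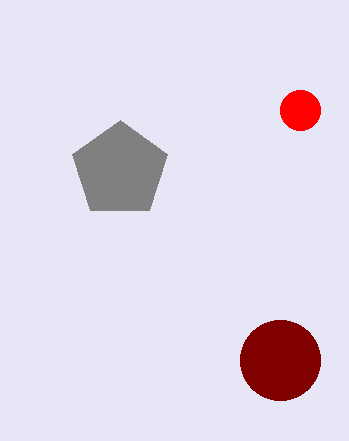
x_1 = 120; y_1 = 170; r_1 = 50; x_2 = 300; y_2 = 110; r_2 = 20; x_3 = 280; y_3 = 360; r_3 = 40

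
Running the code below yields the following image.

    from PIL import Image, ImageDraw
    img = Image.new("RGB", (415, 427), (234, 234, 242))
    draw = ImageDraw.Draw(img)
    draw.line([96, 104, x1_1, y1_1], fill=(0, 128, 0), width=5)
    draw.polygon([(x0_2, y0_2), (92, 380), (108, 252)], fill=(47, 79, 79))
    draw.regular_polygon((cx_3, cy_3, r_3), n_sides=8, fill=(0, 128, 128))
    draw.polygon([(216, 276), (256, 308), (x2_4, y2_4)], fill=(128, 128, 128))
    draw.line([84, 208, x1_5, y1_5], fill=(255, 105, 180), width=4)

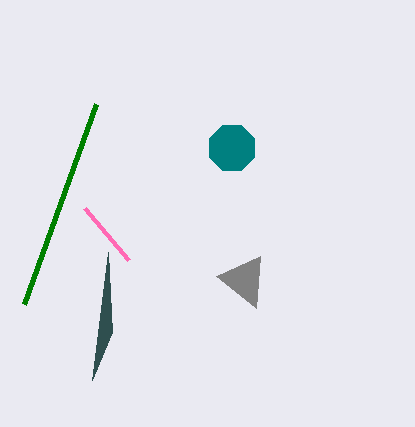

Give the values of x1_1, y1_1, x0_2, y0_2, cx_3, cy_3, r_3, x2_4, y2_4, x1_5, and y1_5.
x1_1 = 24
y1_1 = 304
x0_2 = 112
y0_2 = 332
cx_3 = 232
cy_3 = 148
r_3 = 24
x2_4 = 260
y2_4 = 256
x1_5 = 128
y1_5 = 260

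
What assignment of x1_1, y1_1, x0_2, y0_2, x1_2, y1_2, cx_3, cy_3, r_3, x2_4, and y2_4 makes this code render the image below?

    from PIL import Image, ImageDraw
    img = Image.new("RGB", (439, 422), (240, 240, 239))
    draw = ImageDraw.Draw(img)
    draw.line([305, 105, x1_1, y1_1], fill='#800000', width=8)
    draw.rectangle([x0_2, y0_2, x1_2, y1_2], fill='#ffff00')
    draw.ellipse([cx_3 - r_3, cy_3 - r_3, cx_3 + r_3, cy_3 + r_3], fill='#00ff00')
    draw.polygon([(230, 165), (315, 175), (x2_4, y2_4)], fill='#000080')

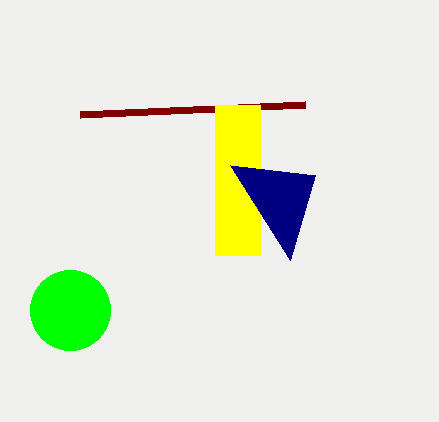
x1_1 = 80; y1_1 = 115; x0_2 = 215; y0_2 = 105; x1_2 = 260; y1_2 = 255; cx_3 = 70; cy_3 = 310; r_3 = 40; x2_4 = 290; y2_4 = 260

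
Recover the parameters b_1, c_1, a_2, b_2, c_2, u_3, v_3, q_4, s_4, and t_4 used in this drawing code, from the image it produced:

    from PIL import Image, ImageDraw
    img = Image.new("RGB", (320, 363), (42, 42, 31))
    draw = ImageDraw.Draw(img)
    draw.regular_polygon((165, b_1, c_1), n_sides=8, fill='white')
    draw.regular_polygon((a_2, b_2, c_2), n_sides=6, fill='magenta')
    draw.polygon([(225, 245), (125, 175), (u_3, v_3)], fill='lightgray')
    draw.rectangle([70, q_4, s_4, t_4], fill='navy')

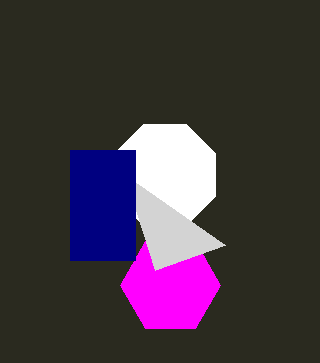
b_1 = 175
c_1 = 55
a_2 = 170
b_2 = 285
c_2 = 50
u_3 = 155
v_3 = 270
q_4 = 150
s_4 = 135
t_4 = 260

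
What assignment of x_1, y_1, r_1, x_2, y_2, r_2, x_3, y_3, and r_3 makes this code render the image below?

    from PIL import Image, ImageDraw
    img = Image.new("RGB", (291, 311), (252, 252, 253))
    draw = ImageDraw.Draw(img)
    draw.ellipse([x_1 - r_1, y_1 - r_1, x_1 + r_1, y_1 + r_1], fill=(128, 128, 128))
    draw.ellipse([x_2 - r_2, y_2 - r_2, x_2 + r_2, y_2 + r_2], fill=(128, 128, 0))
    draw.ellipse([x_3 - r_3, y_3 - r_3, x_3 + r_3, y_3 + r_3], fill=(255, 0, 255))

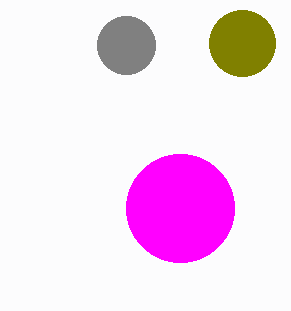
x_1 = 126, y_1 = 45, r_1 = 29, x_2 = 242, y_2 = 43, r_2 = 33, x_3 = 180, y_3 = 208, r_3 = 54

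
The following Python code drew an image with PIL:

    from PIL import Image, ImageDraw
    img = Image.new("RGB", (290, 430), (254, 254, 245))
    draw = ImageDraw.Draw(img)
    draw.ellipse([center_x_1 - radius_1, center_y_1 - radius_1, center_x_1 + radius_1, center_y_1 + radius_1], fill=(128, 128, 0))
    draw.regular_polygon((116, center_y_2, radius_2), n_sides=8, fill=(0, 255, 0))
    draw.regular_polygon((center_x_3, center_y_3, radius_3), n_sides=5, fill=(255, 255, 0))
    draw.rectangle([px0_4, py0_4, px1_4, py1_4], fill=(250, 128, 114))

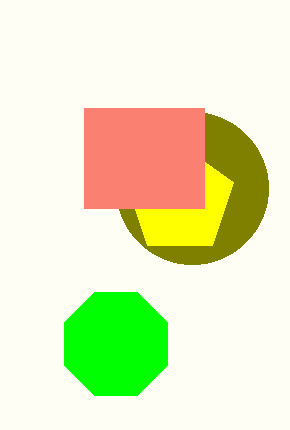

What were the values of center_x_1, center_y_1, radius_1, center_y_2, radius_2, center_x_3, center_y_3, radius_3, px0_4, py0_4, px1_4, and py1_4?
center_x_1 = 192; center_y_1 = 188; radius_1 = 76; center_y_2 = 344; radius_2 = 56; center_x_3 = 180; center_y_3 = 200; radius_3 = 56; px0_4 = 84; py0_4 = 108; px1_4 = 204; py1_4 = 208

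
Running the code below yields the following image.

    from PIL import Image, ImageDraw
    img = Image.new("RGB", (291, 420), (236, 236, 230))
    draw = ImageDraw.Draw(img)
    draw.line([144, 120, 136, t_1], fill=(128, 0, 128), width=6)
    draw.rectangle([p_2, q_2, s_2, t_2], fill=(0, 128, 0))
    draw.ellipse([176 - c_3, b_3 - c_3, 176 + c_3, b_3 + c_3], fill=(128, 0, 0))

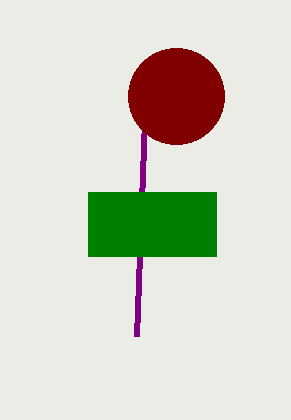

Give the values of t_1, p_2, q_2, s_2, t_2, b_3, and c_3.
t_1 = 336, p_2 = 88, q_2 = 192, s_2 = 216, t_2 = 256, b_3 = 96, c_3 = 48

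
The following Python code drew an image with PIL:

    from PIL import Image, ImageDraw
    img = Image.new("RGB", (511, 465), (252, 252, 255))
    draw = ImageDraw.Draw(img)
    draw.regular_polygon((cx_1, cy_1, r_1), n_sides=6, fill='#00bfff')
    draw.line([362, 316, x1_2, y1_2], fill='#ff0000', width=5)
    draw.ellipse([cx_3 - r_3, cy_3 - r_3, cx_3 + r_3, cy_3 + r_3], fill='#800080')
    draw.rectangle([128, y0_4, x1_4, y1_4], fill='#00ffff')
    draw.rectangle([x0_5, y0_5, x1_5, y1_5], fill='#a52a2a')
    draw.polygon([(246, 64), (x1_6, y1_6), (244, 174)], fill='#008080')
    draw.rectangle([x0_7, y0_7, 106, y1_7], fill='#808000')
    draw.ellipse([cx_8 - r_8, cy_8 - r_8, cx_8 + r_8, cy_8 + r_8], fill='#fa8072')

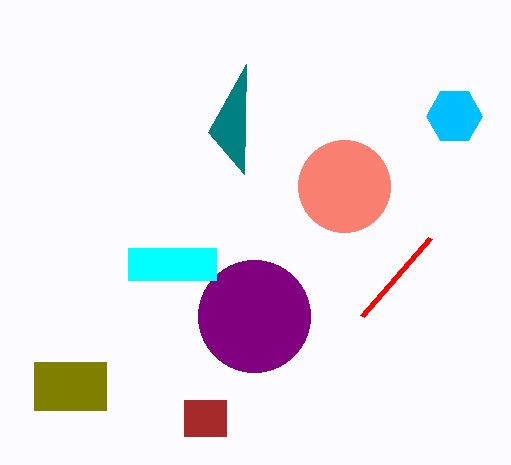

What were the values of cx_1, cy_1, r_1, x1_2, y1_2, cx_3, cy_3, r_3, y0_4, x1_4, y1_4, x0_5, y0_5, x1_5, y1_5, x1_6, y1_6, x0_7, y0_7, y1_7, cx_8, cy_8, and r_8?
cx_1 = 454
cy_1 = 116
r_1 = 28
x1_2 = 430
y1_2 = 238
cx_3 = 254
cy_3 = 316
r_3 = 56
y0_4 = 248
x1_4 = 216
y1_4 = 280
x0_5 = 184
y0_5 = 400
x1_5 = 226
y1_5 = 436
x1_6 = 208
y1_6 = 132
x0_7 = 34
y0_7 = 362
y1_7 = 410
cx_8 = 344
cy_8 = 186
r_8 = 46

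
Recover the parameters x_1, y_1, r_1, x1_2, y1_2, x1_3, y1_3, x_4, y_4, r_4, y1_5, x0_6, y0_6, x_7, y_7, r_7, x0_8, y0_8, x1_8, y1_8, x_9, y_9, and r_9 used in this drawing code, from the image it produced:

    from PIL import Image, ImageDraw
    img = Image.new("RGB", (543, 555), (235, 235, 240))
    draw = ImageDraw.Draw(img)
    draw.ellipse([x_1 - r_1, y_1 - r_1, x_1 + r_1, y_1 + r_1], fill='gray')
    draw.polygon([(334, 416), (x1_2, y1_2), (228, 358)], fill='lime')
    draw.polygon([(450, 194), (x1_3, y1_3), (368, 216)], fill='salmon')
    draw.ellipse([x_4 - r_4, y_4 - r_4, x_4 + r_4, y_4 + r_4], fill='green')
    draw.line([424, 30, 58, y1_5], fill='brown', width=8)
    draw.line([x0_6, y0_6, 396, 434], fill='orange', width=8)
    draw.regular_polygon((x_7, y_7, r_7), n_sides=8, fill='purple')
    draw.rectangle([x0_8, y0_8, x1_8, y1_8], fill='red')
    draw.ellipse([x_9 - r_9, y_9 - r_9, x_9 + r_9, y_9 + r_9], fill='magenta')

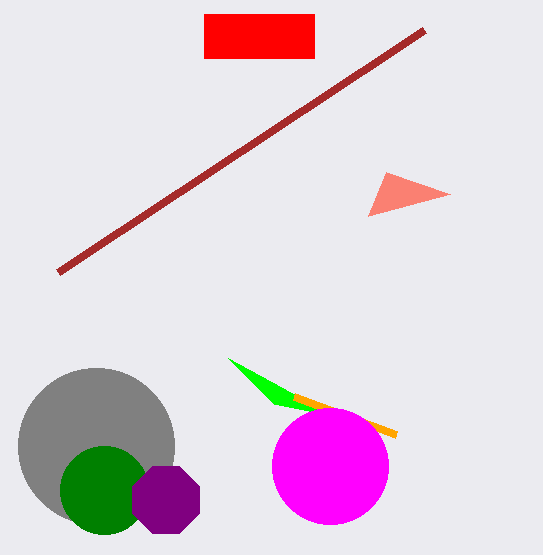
x_1 = 96; y_1 = 446; r_1 = 78; x1_2 = 274; y1_2 = 404; x1_3 = 386; y1_3 = 172; x_4 = 104; y_4 = 490; r_4 = 44; y1_5 = 272; x0_6 = 294; y0_6 = 396; x_7 = 166; y_7 = 500; r_7 = 36; x0_8 = 204; y0_8 = 14; x1_8 = 314; y1_8 = 58; x_9 = 330; y_9 = 466; r_9 = 58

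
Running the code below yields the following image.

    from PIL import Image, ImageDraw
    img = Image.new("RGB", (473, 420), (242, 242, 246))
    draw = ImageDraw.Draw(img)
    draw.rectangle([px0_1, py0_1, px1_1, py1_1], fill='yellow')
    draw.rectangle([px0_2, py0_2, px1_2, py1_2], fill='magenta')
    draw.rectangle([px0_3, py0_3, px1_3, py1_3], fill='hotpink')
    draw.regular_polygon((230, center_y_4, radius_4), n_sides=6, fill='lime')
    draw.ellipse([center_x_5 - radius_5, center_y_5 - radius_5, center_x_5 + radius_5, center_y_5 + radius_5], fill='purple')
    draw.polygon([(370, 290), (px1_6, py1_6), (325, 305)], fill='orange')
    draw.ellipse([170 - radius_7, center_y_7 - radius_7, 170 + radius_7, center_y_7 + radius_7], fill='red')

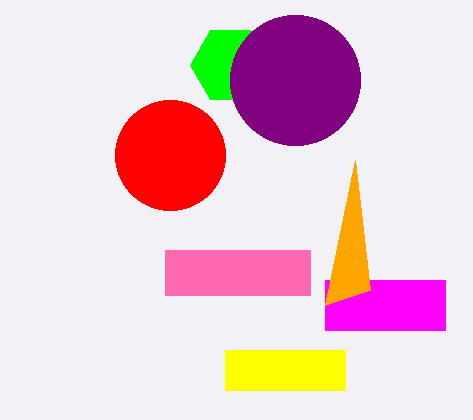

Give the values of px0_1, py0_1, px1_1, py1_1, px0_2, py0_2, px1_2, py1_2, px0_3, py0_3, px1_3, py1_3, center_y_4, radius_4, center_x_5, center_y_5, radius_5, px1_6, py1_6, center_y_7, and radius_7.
px0_1 = 225
py0_1 = 350
px1_1 = 345
py1_1 = 390
px0_2 = 325
py0_2 = 280
px1_2 = 445
py1_2 = 330
px0_3 = 165
py0_3 = 250
px1_3 = 310
py1_3 = 295
center_y_4 = 65
radius_4 = 40
center_x_5 = 295
center_y_5 = 80
radius_5 = 65
px1_6 = 355
py1_6 = 160
center_y_7 = 155
radius_7 = 55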